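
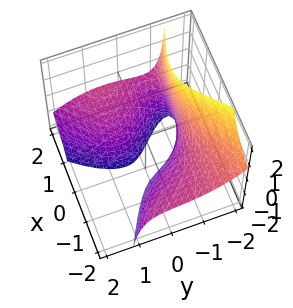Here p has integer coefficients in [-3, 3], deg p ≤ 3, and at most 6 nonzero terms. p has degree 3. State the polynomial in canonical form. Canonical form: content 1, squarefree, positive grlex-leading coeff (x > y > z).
2*x^2*z + 3*x*y*z + 2*y^3 + z + 3

1. The degree is 3 — the shape is more complex than any degree-2 surface.
2. From the visible intercepts: no z-intercept at any integer in the box; it misses every integer gridline on the x-axis.
3. Putting this together gives p.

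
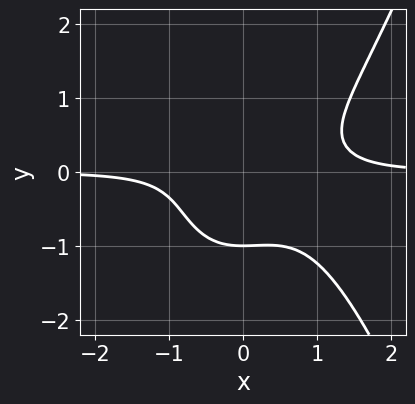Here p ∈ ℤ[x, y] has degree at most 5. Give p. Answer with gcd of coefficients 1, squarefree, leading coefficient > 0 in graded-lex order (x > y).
2*x^3*y - x^2*y - 2*y^3 - y^2 - 1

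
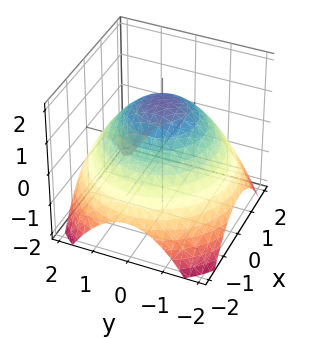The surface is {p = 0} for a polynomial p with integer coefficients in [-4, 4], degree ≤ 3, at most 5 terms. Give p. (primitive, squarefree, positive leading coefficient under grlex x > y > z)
x^2 + y^2 + 2*z - 3

deg p = 2. The shape is more complex than any degree-1 surface.
Symmetry: the z-axis is an axis of rotation, so x and y enter only as x² + y².
Observable constraints: a circular section at z = 0 has radius between 1 and 2.
Matching integer coefficients to the picture gives p.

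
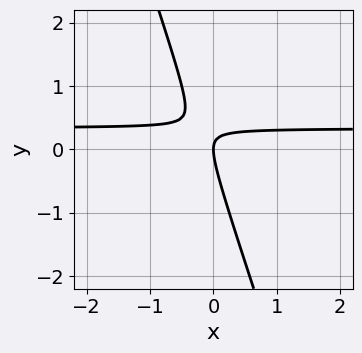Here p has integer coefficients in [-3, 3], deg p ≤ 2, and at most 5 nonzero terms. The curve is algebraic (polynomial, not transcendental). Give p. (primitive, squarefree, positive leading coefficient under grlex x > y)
1. Degree: a generic line meets the curve in up to 2 points, so deg p = 2.
2. From the visible intercepts: one y-axis crossing is at y = 0; it meets the x-axis at x = 0 (among the integer gridlines).
3. Solving for integer coefficients yields p as stated.

3*x*y + y^2 - x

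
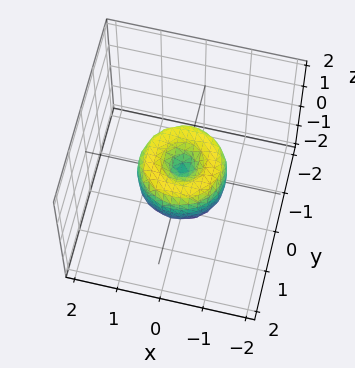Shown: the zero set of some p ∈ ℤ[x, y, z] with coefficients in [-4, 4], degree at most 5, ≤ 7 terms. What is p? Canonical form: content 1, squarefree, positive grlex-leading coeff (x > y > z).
2*x^4 + 4*x^2*y^2 + 2*y^4 - 2*x^2 - 2*y^2 + z^2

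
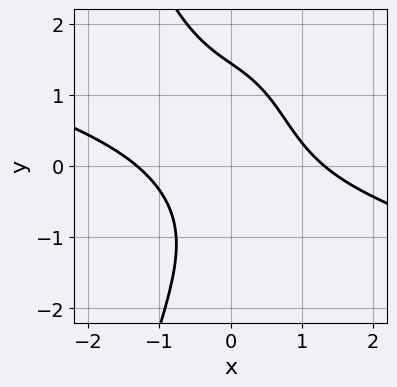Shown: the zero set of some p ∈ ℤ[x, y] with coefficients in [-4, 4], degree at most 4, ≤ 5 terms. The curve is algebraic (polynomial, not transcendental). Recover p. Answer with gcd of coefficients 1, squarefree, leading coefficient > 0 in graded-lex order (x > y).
First, the degree is 4 — no degree-3 curve has this shape.
Finally, putting this together gives p.

x^4 + 3*x^3*y + y^3 + 3*x*y - 3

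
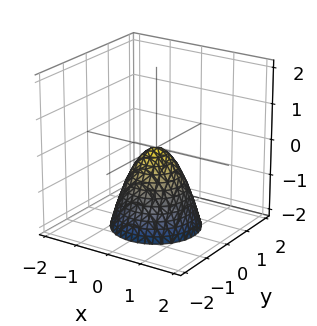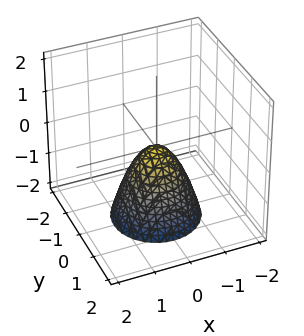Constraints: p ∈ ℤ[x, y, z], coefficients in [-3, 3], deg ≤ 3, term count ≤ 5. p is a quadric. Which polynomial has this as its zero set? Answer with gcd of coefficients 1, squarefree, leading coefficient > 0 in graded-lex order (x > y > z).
3*x^2 + 3*y^2 + 2*z

Degree: a single bowl opening along one axis; a quadric, so deg p = 2.
Symmetries: the z-axis is an axis of rotation, so x and y enter only as x² + y².
Against the integer gridlines: it meets the x-axis at x = 0 (among the integer gridlines); it meets the y-axis at y = 0 (among the integer gridlines); one z-axis crossing is at z = 0.
Together with the visible shape, these determine p as stated.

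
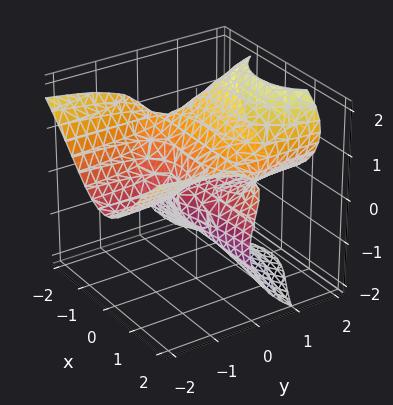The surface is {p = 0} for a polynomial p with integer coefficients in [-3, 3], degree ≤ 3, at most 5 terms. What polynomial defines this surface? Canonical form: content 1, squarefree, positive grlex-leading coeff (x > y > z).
1. The degree is 3 — a generic line meets the surface in up to 3 points.
2. Reading off the gridlines: the visible x-axis segment lies entirely on the surface; among the integer gridlines, it crosses the z-axis at z ∈ {-1, 0, 1}; every point of the y-axis in the box is on the surface.
3. Solving for integer coefficients yields p as stated.

x^2*y + z^3 - 2*y*z - z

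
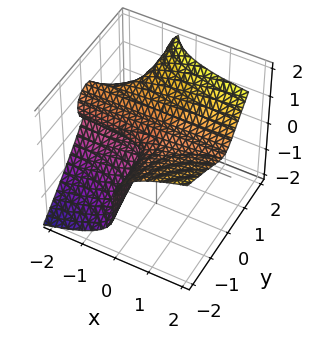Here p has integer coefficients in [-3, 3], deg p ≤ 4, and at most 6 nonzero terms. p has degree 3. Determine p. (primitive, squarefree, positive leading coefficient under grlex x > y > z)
1. The degree is 3 — a generic line meets the surface in up to 3 points.
2. Checking where it meets the axes: every point of the x-axis in the box is on the surface; it crosses the z-axis at the gridline z = 1; the visible y-axis segment lies entirely on the surface.
3. Putting this together gives p.

2*x*y^2 + 2*y*z^2 - 3*z^3 + 3*z^2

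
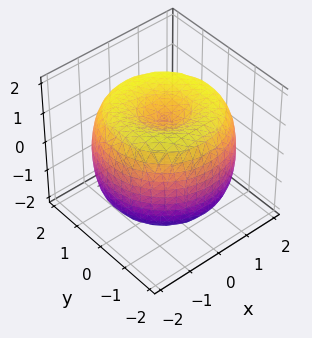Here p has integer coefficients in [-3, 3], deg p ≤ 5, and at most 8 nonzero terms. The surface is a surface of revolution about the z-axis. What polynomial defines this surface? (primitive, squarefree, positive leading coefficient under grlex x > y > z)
x^4 + 2*x^2*y^2 + y^4 - 3*x^2 - 3*y^2 + 2*z^2 - 2

1. deg p = 4.
2. Symmetry: the z-axis is an axis of rotation, so x and y enter only as x² + y².
3. From the visible intercepts: among the integer gridlines, it crosses the z-axis at z ∈ {-1, 1}; a circular section at z = -1 has radius between 1 and 2.
4. These observations pin down the coefficients.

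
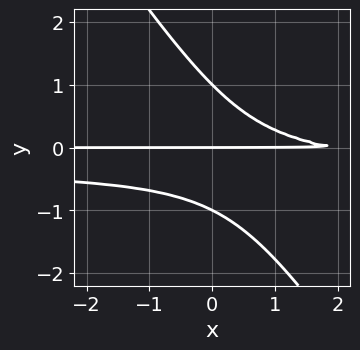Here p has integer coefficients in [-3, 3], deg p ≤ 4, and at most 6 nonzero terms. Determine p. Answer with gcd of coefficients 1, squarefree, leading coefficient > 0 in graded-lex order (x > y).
First, the degree is 3 — no degree-2 curve has this shape.
Then, reading off the gridlines: the y-axis gridline crossings are at y ∈ {-1, 0, 1}; every point of the x-axis in the box is on the curve.
Finally, fitting integer coefficients to these (and the overall shape) gives p.

3*x*y^2 + 2*y^3 + x*y - 2*y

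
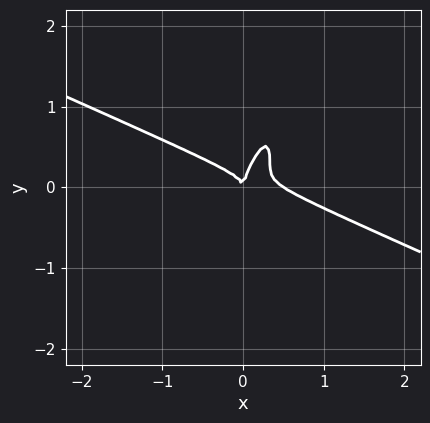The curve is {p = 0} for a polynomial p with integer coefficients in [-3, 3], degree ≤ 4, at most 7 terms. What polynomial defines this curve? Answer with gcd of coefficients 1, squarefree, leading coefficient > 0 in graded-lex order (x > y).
(a) deg p = 3.
(b) From the axis intercepts and sections: it crosses the y-axis at the gridline y = 0; it meets the x-axis at x = 0 (among the integer gridlines).
(c) Together with the visible shape, these determine p as stated.

2*x^3 + 3*x^2*y - 3*x*y^2 + y^3 - x^2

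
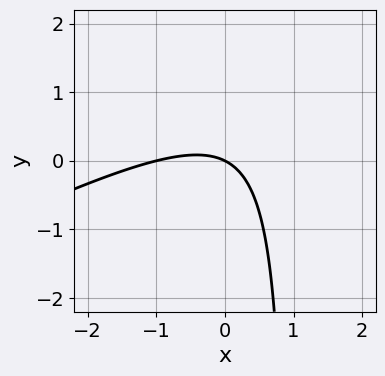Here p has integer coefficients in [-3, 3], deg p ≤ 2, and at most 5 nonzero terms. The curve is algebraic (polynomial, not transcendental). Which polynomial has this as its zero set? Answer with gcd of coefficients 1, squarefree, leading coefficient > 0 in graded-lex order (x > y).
1. deg p = 2. No degree-1 curve has this shape.
2. Reading off the gridlines: among the integer gridlines, it crosses the x-axis at x ∈ {-1, 0}; it crosses the y-axis at the gridline y = 0.
3. Assembling these constraints gives the stated polynomial.

x^2 - 2*x*y + x + 2*y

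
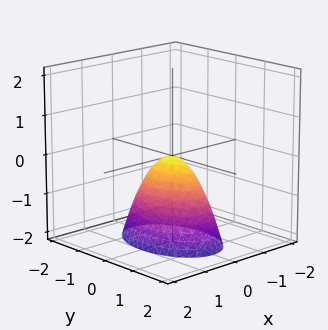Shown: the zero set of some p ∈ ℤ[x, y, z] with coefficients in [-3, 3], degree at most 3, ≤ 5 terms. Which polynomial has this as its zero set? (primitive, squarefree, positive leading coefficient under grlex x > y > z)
2*x^2 + y^2 + z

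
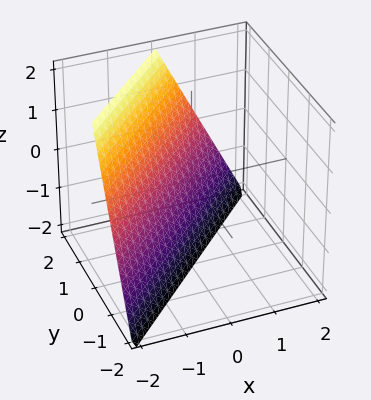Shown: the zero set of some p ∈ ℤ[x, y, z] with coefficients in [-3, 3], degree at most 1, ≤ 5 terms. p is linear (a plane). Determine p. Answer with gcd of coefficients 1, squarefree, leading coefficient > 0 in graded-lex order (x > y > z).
(a) Degree: every cross-section is a straight line — this is a plane, so deg p = 1.
(b) From the visible intercepts: it meets the y-axis at y = 1 (among the integer gridlines); one x-axis crossing is at x = -1.
(c) Fitting integer coefficients to these (and the overall shape) gives p. Check: (0, 0, -2) on the z-axis lies on the surface, and p(0, 0, -2) = 0. ✓

2*x - 2*y + z + 2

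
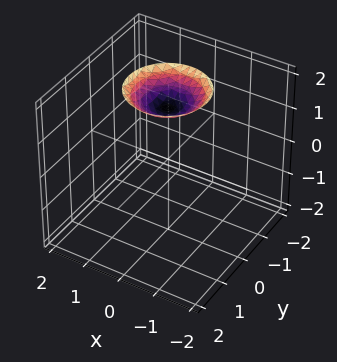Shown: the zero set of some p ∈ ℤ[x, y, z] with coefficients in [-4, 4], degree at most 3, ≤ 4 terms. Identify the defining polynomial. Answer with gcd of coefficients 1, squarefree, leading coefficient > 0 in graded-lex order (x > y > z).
1. The degree is 2 — the shape is more complex than any degree-1 surface.
2. Symmetry: the surface is invariant under rotation about z: p = q(x² + y², z).
3. Checking where it meets the axes: the surface avoids every integer y-axis point in the box; a circular section at z = 2 has radius exactly 1.
4. Fitting integer coefficients to these (and the overall shape) gives p.

x^2 + y^2 - 2*z + 3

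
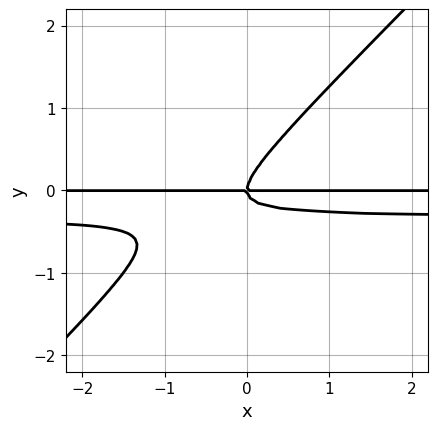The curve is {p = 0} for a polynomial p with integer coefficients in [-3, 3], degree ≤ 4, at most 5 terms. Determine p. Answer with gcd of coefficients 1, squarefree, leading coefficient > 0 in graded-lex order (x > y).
3*x*y^2 - 3*y^3 + x*y

First, the degree is 3 — a generic line meets the curve in up to 3 points.
Next, from the axis intercepts and sections: it crosses the y-axis at the gridline y = 0; the visible x-axis segment lies entirely on the curve.
Finally, solving for integer coefficients yields p as stated.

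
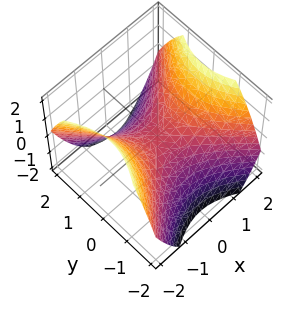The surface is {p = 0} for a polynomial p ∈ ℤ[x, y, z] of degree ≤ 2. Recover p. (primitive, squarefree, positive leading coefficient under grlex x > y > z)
(a) The degree is 2 — a hyperbolic paraboloid; a quadric.
(b) Symmetries: it's symmetric under x → −x, forcing even powers of x; mirror symmetry y ↦ −y ⇒ only even powers of y.
(c) From the visible intercepts: it crosses the x-axis at the gridline x = 0; it crosses the y-axis at the gridline y = 0; it meets the z-axis at z = 0 (among the integer gridlines).
(d) The integer polynomial consistent with all of this is the stated p.

2*x^2 - 2*y^2 - 3*z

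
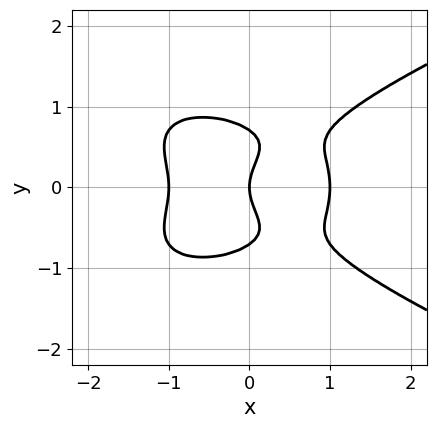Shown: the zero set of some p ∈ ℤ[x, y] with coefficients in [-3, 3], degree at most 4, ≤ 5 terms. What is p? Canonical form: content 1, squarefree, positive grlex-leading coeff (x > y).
2*y^4 - x^3 - y^2 + x

First, deg p = 4. The shape is more complex than any degree-3 curve.
Then, symmetries: the y ↦ −y reflection is a symmetry, so y appears only in even powers.
Next, observable constraints: among the integer gridlines, it crosses the x-axis at x ∈ {-1, 0, 1}; it meets the y-axis at y = 0 (among the integer gridlines).
Finally, putting this together gives p.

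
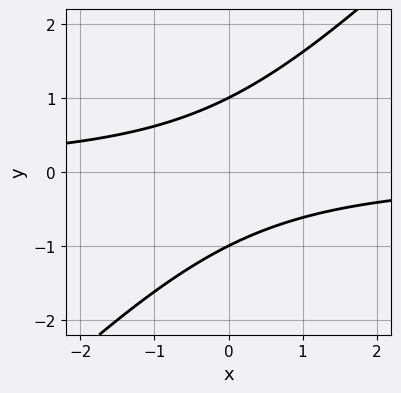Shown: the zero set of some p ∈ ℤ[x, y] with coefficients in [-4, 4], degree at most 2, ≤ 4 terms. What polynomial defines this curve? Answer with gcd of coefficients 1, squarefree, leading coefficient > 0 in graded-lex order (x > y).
x*y - y^2 + 1

deg p = 2. A generic line meets the curve in up to 2 points.
Checking where it meets the axes: no x-intercept at any integer in the box; among the integer gridlines, it crosses the y-axis at y ∈ {-1, 1}.
Assembling these constraints gives the stated polynomial.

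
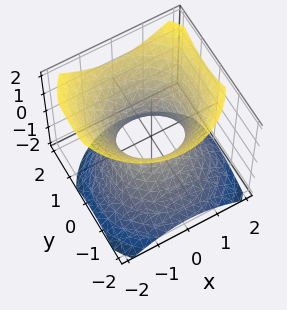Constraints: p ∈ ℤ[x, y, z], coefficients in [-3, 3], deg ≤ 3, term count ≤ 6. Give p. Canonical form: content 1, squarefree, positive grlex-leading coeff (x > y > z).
First, the degree is 2 — the shape is more complex than any degree-1 surface.
Next, from the axis intercepts and sections: it misses every integer gridline on the z-axis; among the integer gridlines, it crosses the y-axis at y ∈ {-1, 1}; among the integer gridlines, it crosses the x-axis at x ∈ {-1, 1}.
Finally, putting this together gives p.

2*x^2 + 2*y^2 - y*z - 2*z^2 - 2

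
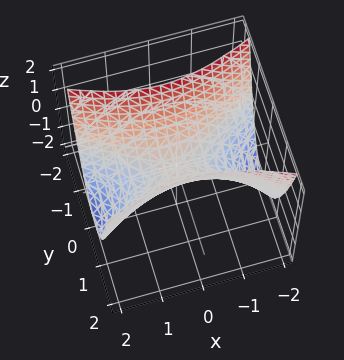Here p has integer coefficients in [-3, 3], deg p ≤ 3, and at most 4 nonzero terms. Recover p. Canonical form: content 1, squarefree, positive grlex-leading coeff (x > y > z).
x^2 - 3*y^2 + 2*z

(a) Degree: a saddle surface; a quadric, so deg p = 2.
(b) Symmetries: the x ↦ −x reflection is a symmetry, so x appears only in even powers; the y ↦ −y reflection is a symmetry, so y appears only in even powers.
(c) Against the integer gridlines: it crosses the z-axis at the gridline z = 0; one y-axis crossing is at y = 0.
(d) These observations pin down the coefficients.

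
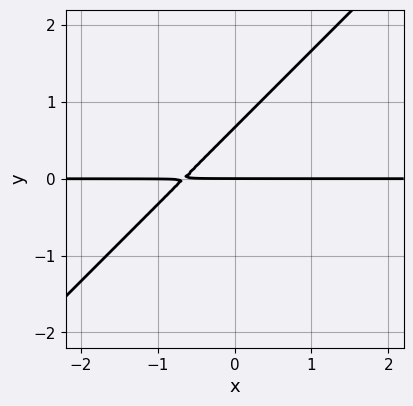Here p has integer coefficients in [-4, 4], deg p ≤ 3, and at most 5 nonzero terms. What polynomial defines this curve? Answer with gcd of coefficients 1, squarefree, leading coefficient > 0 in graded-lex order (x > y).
(a) Degree: no degree-1 curve has this shape, so deg p = 2.
(b) From the visible intercepts: it crosses the y-axis at the gridline y = 0; every point of the x-axis in the box is on the curve.
(c) These observations pin down the coefficients.

3*x*y - 3*y^2 + 2*y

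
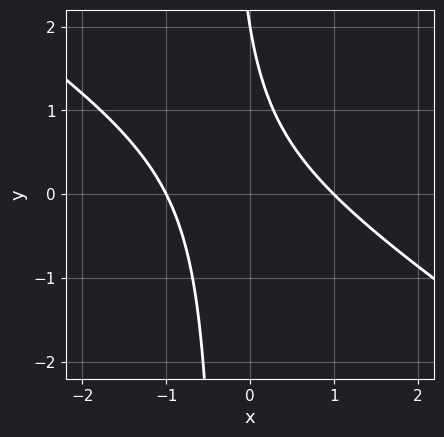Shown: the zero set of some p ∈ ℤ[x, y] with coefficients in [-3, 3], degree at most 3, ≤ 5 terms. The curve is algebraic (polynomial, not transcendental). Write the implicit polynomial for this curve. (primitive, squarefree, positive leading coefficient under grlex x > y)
2*x^2 + 3*x*y + y - 2

First, degree: a generic line meets the curve in up to 2 points, so deg p = 2.
Next, observable constraints: one y-axis crossing is at y = 2; among the integer gridlines, it crosses the x-axis at x ∈ {-1, 1}.
Finally, matching integer coefficients to the picture gives p.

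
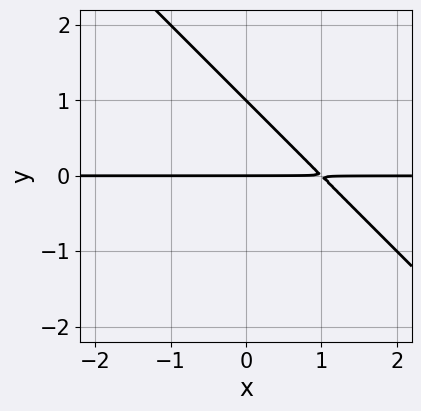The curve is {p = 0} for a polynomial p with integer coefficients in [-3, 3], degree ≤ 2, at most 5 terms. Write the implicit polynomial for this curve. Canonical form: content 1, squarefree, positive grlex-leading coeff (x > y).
(a) Degree: a generic line meets the curve in up to 2 points, so deg p = 2.
(b) Checking where it meets the axes: the y-axis gridline crossings are at y ∈ {0, 1}; the visible x-axis segment lies entirely on the curve.
(c) Fitting integer coefficients to these (and the overall shape) gives p.

x*y + y^2 - y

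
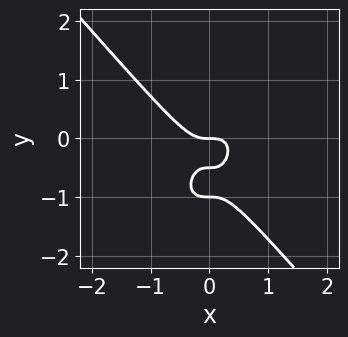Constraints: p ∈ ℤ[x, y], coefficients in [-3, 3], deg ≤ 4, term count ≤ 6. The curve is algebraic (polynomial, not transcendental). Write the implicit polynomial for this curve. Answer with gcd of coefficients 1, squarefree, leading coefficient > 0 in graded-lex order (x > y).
3*x^3 + 2*y^3 + 3*y^2 + y

First, degree: the shape is more complex than any degree-2 curve, so deg p = 3.
Then, observable constraints: it meets the x-axis at x = 0 (among the integer gridlines); the y-axis gridline crossings are at y ∈ {-1, 0}.
Finally, together with the visible shape, these determine p as stated.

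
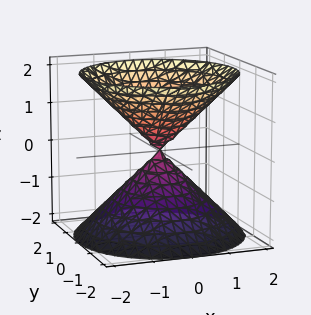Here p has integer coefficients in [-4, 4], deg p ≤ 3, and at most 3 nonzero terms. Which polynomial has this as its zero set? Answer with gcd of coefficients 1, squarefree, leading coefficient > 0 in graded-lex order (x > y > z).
I count 2 distinct pieces. They look like related sheets of one shape, so recover p as a whole.
The degree is 2 — two nappes meeting at a single point; a quadric.
Symmetries: rotational symmetry about the z-axis ⇒ p depends on x, y only through x² + y²; it's symmetric under z → −z, forcing even powers of z.
Against the integer gridlines: a circular section at z = 1 has radius exactly 1; it crosses the y-axis at the gridline y = 0; one x-axis crossing is at x = 0; it meets the z-axis at z = 0 (among the integer gridlines).
Assembling these constraints gives the stated polynomial.

x^2 + y^2 - z^2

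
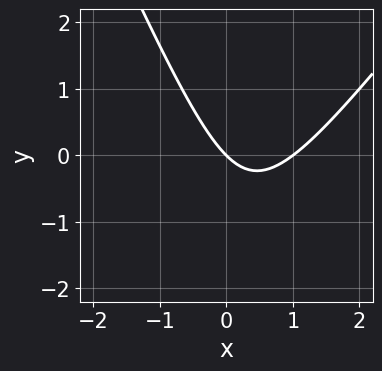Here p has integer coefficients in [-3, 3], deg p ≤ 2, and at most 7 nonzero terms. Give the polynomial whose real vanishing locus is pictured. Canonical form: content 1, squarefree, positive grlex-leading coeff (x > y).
1. deg p = 2.
2. From the visible intercepts: the x-axis gridline crossings are at x ∈ {0, 1}; it meets the y-axis at y = 0 (among the integer gridlines).
3. Solving for integer coefficients yields p as stated.

3*x^2 - x*y - y^2 - 3*x - 3*y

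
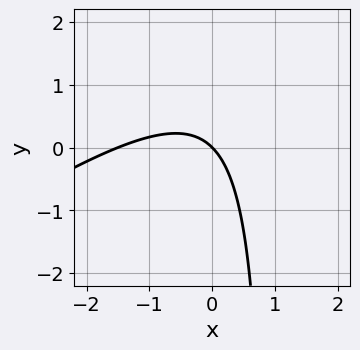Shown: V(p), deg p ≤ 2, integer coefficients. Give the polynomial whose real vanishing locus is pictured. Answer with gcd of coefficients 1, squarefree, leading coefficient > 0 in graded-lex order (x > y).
1. The degree is 2 — a generic line meets the curve in up to 2 points.
2. Against the integer gridlines: it crosses the x-axis at the gridline x = 0; one y-axis crossing is at y = 0.
3. Assembling these constraints gives the stated polynomial.

2*x^2 - 3*x*y + 3*x + 3*y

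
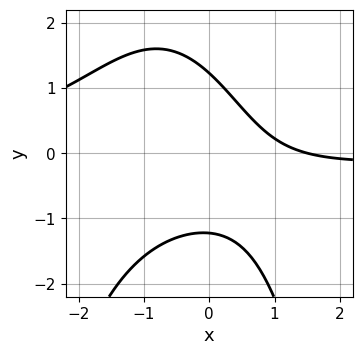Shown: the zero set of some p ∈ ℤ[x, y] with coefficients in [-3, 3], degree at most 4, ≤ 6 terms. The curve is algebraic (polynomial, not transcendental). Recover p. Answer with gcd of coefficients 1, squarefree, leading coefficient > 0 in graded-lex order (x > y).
1. deg p = 3. A generic line meets the curve in up to 3 points.
2. Putting this together gives p.

2*x^2*y + 2*x*y + 2*y^2 + 2*x - 3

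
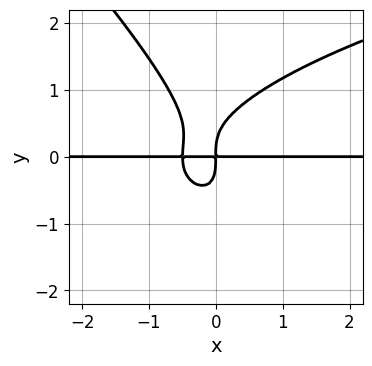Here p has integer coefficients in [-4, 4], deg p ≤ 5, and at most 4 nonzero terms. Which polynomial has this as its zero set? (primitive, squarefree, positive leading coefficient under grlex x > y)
x*y^3 + y^4 - 2*x^2*y - x*y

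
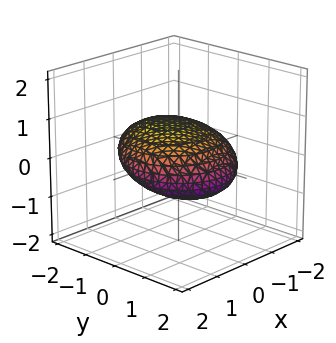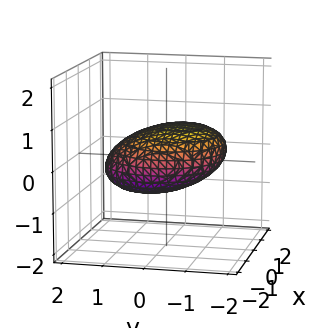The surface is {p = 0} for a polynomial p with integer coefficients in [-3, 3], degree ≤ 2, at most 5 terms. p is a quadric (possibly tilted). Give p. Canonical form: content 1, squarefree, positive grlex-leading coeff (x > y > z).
First, degree: the shape is more complex than any degree-1 surface, so deg p = 2.
Finally, putting this together gives p.

x^2 + y^2 + y*z + 3*z^2 - 2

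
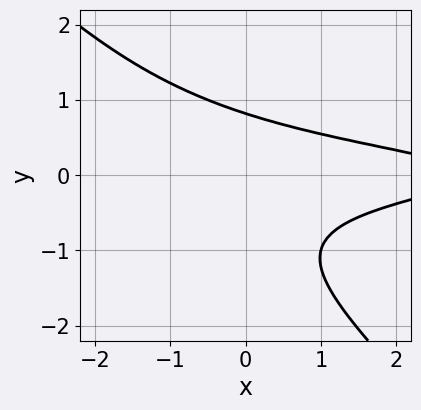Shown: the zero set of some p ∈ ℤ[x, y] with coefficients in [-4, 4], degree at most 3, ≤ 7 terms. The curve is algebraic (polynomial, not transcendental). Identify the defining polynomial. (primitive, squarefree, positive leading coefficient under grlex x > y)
3*x*y^2 + 3*y^3 + 2*y^2 + x - 3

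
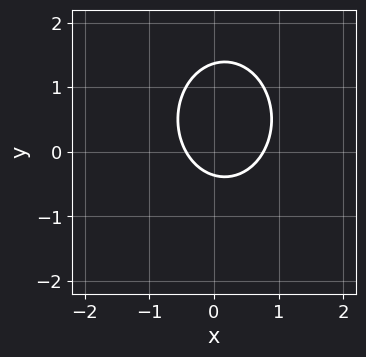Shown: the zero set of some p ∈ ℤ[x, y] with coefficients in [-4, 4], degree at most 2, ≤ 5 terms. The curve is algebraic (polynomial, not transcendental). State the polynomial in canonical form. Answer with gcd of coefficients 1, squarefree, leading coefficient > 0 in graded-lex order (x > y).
3*x^2 + 2*y^2 - x - 2*y - 1

1. Degree: the shape is more complex than any degree-1 curve, so deg p = 2.
2. Solving for integer coefficients yields p as stated.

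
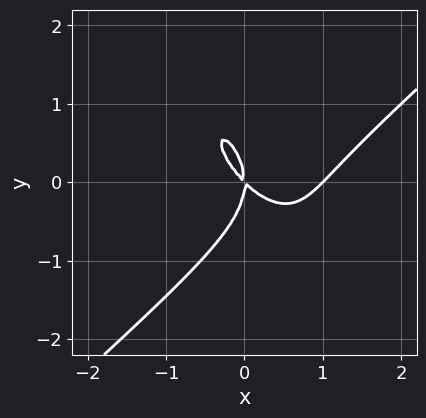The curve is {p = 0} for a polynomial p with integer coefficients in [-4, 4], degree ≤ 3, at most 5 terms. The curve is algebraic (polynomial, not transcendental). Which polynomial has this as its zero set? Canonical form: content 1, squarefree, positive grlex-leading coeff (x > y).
3*x^3 - 2*x*y^2 - 2*y^3 - 3*x^2 - 3*x*y

First, deg p = 3. A generic line meets the curve in up to 3 points.
Then, against the integer gridlines: it crosses the y-axis at the gridline y = 0; the x-axis gridline crossings are at x ∈ {0, 1}.
Finally, putting this together gives p.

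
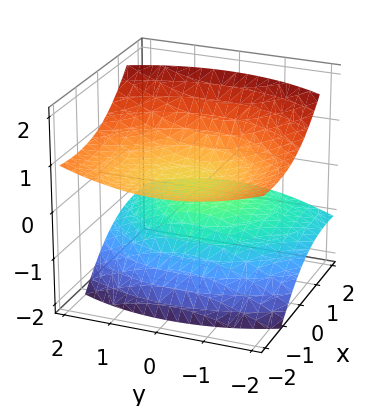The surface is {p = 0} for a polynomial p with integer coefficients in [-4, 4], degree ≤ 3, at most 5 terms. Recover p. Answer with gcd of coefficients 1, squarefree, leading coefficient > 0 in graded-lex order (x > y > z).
1. I count 2 distinct pieces. They look like related sheets of one shape, so recover p as a whole.
2. The degree is 2 — a generic line meets the surface in up to 2 points.
3. Observable constraints: the surface avoids every integer y-axis point in the box; the surface avoids every integer x-axis point in the box.
4. Putting this together gives p.

x^2 + 3*x*z + y^2 - 3*z^2 + 1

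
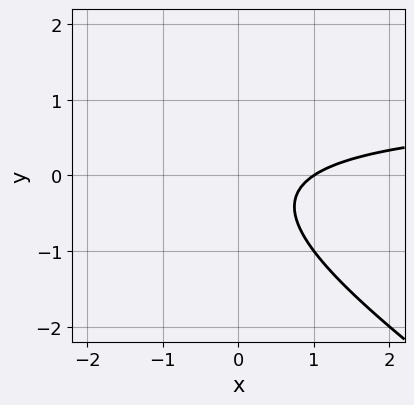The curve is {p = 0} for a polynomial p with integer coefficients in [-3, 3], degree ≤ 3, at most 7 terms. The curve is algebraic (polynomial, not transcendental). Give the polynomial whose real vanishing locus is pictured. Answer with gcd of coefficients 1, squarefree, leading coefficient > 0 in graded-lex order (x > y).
2*x*y + 3*y^2 - 2*x + y + 2

Degree: a generic line meets the curve in up to 2 points, so deg p = 2.
Observable constraints: one x-axis crossing is at x = 1; no y-intercept at any integer in the box.
Putting this together gives p.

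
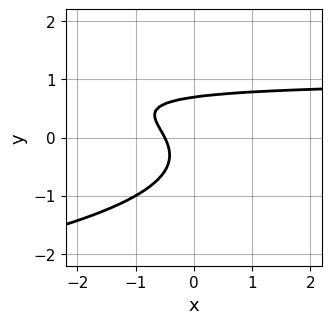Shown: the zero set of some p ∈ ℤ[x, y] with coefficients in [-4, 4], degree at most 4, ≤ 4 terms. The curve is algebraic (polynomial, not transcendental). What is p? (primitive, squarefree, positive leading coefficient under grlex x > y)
3*y^3 + 2*x*y - 2*x - 1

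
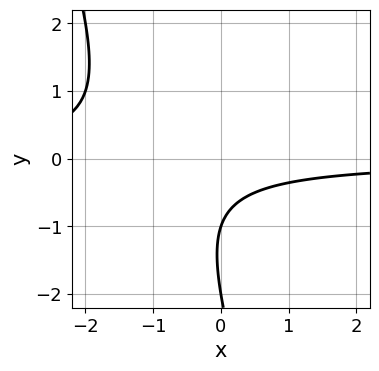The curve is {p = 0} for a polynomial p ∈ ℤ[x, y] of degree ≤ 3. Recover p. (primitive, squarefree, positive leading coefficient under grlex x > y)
3*x*y + y^2 + 3*y + 2

(a) Degree: no degree-1 curve has this shape, so deg p = 2.
(b) Reading off the gridlines: it misses every integer gridline on the x-axis; among the integer gridlines, it crosses the y-axis at y ∈ {-2, -1}.
(c) Assembling these constraints gives the stated polynomial.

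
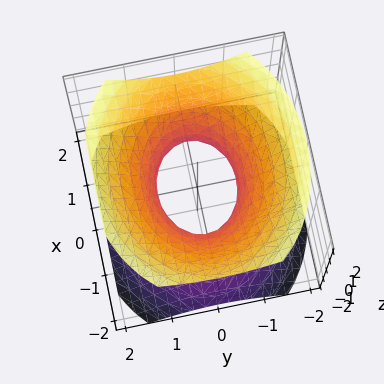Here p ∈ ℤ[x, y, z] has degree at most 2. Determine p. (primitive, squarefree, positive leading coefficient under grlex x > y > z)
1. Degree: one connected sheet with a waist; a quadric, so deg p = 2.
2. Symmetries: mirror symmetry z ↦ −z ⇒ only even powers of z; mirror symmetry y ↦ −y ⇒ only even powers of y; mirror symmetry x ↦ −x ⇒ only even powers of x.
3. Against the integer gridlines: the x-axis gridline crossings are at x ∈ {-1, 1}; the surface avoids every integer z-axis point in the box.
4. Assembling these constraints gives the stated polynomial.

2*x^2 + 3*y^2 - 3*z^2 - 2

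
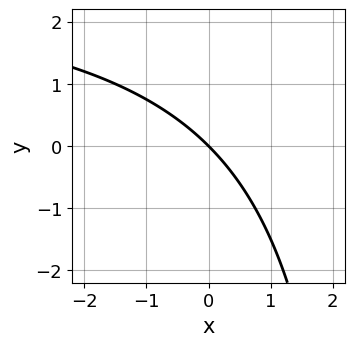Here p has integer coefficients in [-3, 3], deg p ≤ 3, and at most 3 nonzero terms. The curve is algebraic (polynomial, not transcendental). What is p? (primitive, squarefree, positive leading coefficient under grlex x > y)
x*y - 3*x - 3*y

1. Degree: the shape is more complex than any degree-1 curve, so deg p = 2.
2. From the axis intercepts and sections: one y-axis crossing is at y = 0; it crosses the x-axis at the gridline x = 0.
3. Together with the visible shape, these determine p as stated.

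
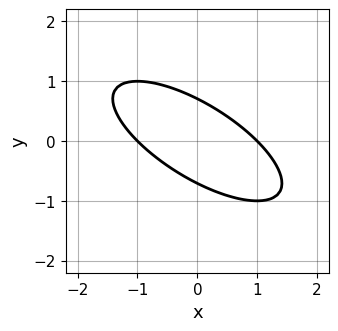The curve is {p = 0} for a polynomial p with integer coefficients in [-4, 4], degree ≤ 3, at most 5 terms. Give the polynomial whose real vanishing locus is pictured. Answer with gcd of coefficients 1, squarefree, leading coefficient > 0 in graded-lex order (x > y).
x^2 + 2*x*y + 2*y^2 - 1

(a) Degree: the shape is more complex than any degree-1 curve, so deg p = 2.
(b) Checking where it meets the axes: the x-axis gridline crossings are at x ∈ {-1, 1}.
(c) Solving for integer coefficients yields p as stated.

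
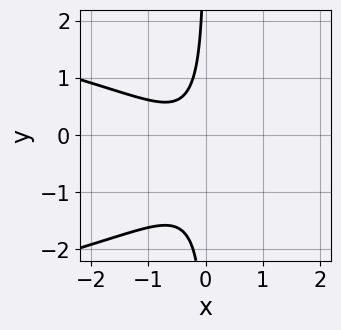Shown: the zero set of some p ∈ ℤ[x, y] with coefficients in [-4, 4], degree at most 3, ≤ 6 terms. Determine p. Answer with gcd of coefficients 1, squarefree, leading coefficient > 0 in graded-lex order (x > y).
First, the degree is 3 — the shape is more complex than any degree-2 curve.
Then, observable constraints: no x-intercept at any integer in the box; the curve avoids every integer y-axis point in the box.
Finally, assembling these constraints gives the stated polynomial.

2*x*y^2 + 2*x^2 + 2*x*y + x + 1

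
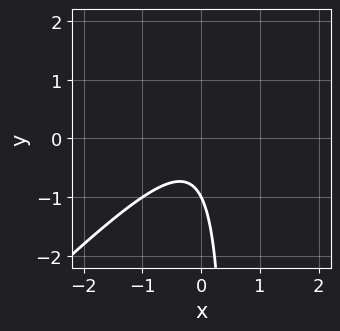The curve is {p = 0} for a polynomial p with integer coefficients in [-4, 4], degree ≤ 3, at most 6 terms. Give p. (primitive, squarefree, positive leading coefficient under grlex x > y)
2*x^2 - 2*x*y + y + 1

1. Degree: no degree-1 curve has this shape, so deg p = 2.
2. Reading off the gridlines: the curve avoids every integer x-axis point in the box; it crosses the y-axis at the gridline y = -1.
3. These observations pin down the coefficients.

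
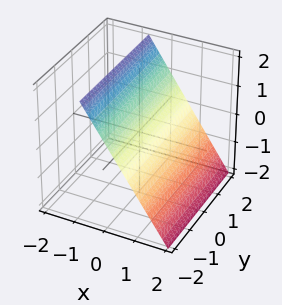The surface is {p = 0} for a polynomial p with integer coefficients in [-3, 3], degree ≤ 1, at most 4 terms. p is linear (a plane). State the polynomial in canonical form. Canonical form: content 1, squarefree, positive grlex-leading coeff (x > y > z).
3*x + 2*z - 2

1. The degree is 1 — every cross-section is a straight line — this is a plane.
2. Against the integer gridlines: the surface avoids every integer y-axis point in the box; it meets the z-axis at z = 1 (among the integer gridlines).
3. These observations pin down the coefficients.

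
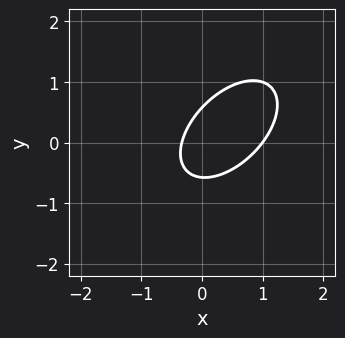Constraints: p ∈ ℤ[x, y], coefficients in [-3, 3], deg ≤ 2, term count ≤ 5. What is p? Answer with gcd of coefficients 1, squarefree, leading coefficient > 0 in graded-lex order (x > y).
Degree: the shape is more complex than any degree-1 curve, so deg p = 2.
Checking where it meets the axes: it meets the x-axis at x = 1 (among the integer gridlines).
Together with the visible shape, these determine p as stated.

3*x^2 - 3*x*y + 3*y^2 - 2*x - 1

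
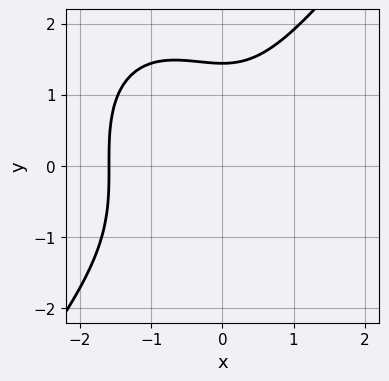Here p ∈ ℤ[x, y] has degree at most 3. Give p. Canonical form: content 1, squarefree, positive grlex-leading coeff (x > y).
2*x^3 - y^3 + 2*x^2 + 3

First, degree: no degree-2 curve has this shape, so deg p = 3.
Finally, putting this together gives p.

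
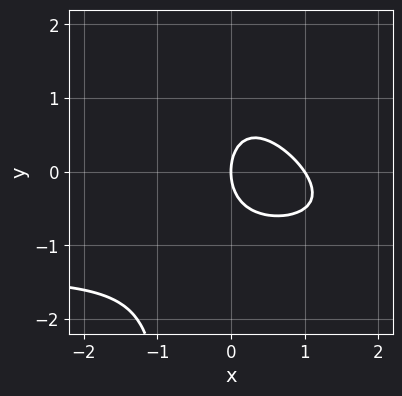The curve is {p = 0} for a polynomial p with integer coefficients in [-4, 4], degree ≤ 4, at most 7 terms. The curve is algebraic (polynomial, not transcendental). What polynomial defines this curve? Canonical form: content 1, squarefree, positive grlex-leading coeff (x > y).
Degree: a generic line meets the curve in up to 3 points, so deg p = 3.
From the visible intercepts: it meets the y-axis at y = 0 (among the integer gridlines); the x-axis gridline crossings are at x ∈ {0, 1}.
The integer polynomial consistent with all of this is the stated p.

2*x^2*y + 2*x*y^2 + 3*x^2 + 2*y^2 - 3*x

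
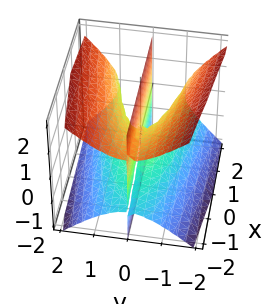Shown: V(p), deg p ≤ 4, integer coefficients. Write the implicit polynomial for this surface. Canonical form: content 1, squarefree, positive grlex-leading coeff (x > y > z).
First, there are 2 components. Treating them together as one polynomial.
Then, deg p = 3. A generic line meets the surface in up to 3 points.
Next, from the visible intercepts: every point of the z-axis in the box is on the surface; one y-axis crossing is at y = 0; every point of the x-axis in the box is on the surface.
Finally, the integer polynomial consistent with all of this is the stated p.

2*y^3 - 2*y*z^2 - x*y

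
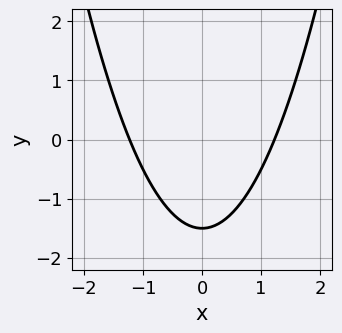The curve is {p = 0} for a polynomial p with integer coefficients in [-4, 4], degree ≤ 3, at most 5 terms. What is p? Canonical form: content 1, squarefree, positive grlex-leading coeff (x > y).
The degree is 2 — the shape is more complex than any degree-1 curve.
Symmetries: the x ↦ −x reflection is a symmetry, so x appears only in even powers.
Matching integer coefficients to the picture gives p.

2*x^2 - 2*y - 3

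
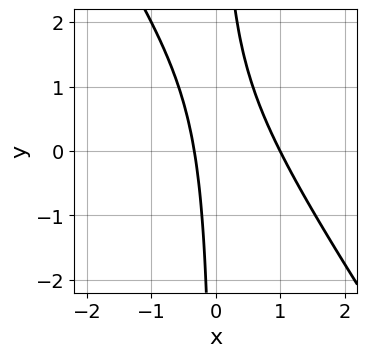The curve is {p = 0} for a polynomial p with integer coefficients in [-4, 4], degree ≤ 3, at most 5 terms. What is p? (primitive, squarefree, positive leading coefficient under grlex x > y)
deg p = 2. No degree-1 curve has this shape.
Checking where it meets the axes: it meets the x-axis at x = 1 (among the integer gridlines); no y-intercept at any integer in the box.
Matching integer coefficients to the picture gives p.

3*x^2 + 2*x*y - 2*x - 1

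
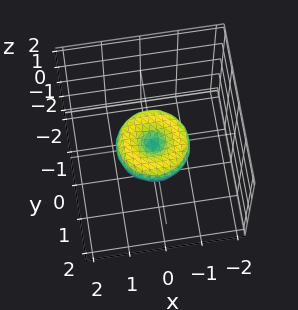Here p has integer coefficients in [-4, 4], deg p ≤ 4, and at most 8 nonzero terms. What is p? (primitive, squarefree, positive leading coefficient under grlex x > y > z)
x^4 + 2*x^2*y^2 + y^4 - x^2 - y^2 + 2*z^2

The degree is 4 — the shape is more complex than any degree-3 surface.
Symmetry: every cross-section ⟂ z is a circle, so x, y appear only via x² + y².
Checking where it meets the axes: a circular section at z = 0 has radius exactly 1; it meets the z-axis at z = 0 (among the integer gridlines); among the integer gridlines, it crosses the x-axis at x ∈ {-1, 0, 1}; the y-axis gridline crossings are at y ∈ {-1, 0, 1}.
Assembling these constraints gives the stated polynomial.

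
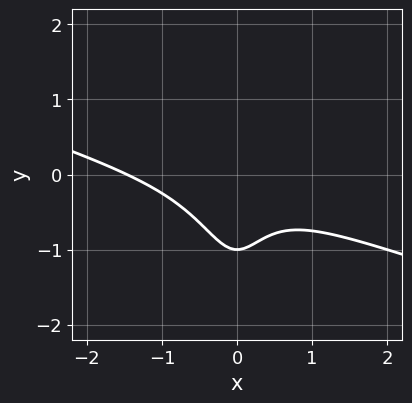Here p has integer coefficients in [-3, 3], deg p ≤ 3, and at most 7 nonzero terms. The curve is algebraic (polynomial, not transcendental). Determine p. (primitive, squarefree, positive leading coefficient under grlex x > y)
x^3 + 3*x^2*y + x^2 + y + 1

(a) Degree: a generic line meets the curve in up to 3 points, so deg p = 3.
(b) From the axis intercepts and sections: it meets the y-axis at y = -1 (among the integer gridlines).
(c) Together with the visible shape, these determine p as stated.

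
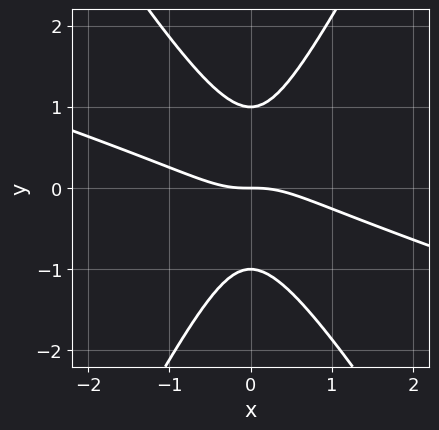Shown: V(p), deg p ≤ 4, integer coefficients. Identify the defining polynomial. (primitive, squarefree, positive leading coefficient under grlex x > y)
x^3 + 3*x^2*y - y^3 + y

1. Degree: no degree-2 curve has this shape, so deg p = 3.
2. From the visible intercepts: the y-axis gridline crossings are at y ∈ {-1, 0, 1}; it meets the x-axis at x = 0 (among the integer gridlines).
3. Together with the visible shape, these determine p as stated.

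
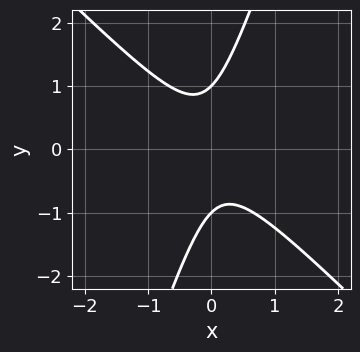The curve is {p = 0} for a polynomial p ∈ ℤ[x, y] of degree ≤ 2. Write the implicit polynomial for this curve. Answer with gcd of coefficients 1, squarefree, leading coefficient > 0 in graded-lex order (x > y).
3*x^2 + 2*x*y - y^2 + 1

First, deg p = 2. No degree-1 curve has this shape.
Next, from the axis intercepts and sections: it misses every integer gridline on the x-axis; the y-axis gridline crossings are at y ∈ {-1, 1}.
Finally, these observations pin down the coefficients.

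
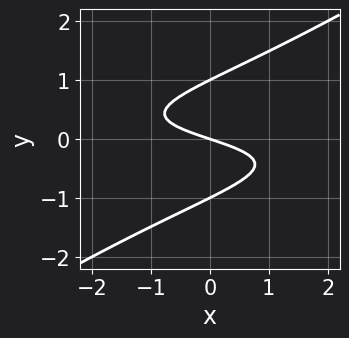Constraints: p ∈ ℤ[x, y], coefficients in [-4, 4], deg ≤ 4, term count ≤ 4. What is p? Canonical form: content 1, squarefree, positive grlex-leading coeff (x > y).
(a) deg p = 3. The shape is more complex than any degree-2 curve.
(b) Observable constraints: among the integer gridlines, it crosses the y-axis at y ∈ {-1, 0, 1}; it meets the x-axis at x = 0 (among the integer gridlines).
(c) Assembling these constraints gives the stated polynomial.

2*x*y^2 - 3*y^3 + x + 3*y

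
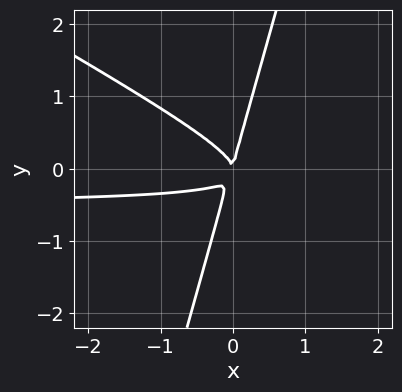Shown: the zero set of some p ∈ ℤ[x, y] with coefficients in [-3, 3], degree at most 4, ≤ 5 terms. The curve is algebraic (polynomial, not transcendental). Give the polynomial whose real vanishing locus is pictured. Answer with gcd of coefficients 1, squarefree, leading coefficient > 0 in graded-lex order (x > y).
2*x^2*y + 3*x*y^2 - y^3 + x^2

(a) deg p = 3.
(b) Observable constraints: it crosses the y-axis at the gridline y = 0; one x-axis crossing is at x = 0.
(c) Solving for integer coefficients yields p as stated.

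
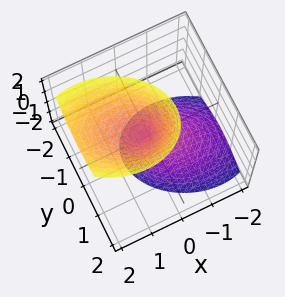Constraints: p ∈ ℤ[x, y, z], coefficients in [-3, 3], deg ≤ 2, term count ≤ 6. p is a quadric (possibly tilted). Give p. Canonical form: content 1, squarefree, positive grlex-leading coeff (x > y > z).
1. I count 2 distinct pieces.
2. Degree: no degree-1 surface has this shape, so deg p = 2.
3. From the visible intercepts: one y-axis crossing is at y = 0; it crosses the x-axis at the gridline x = 0; it crosses the z-axis at the gridline z = 0.
4. These observations pin down the coefficients.

2*x^2 + x*y - 2*x*z + 3*y^2 - z^2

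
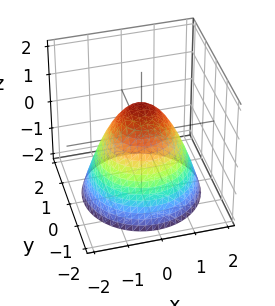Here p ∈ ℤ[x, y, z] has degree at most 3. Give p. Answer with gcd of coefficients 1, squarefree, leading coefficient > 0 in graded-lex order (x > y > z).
1. Degree: the shape is more complex than any degree-1 surface, so deg p = 2.
2. By symmetry, every cross-section ⟂ z is a circle, so x, y appear only via x² + y².
3. Against the integer gridlines: it meets the z-axis at z = 1 (among the integer gridlines); a circular section at z = -2 has radius between 1 and 2; among the integer gridlines, it crosses the y-axis at y ∈ {-1, 1}; among the integer gridlines, it crosses the x-axis at x ∈ {-1, 1}.
4. Solving for integer coefficients yields p as stated.

x^2 + y^2 + z - 1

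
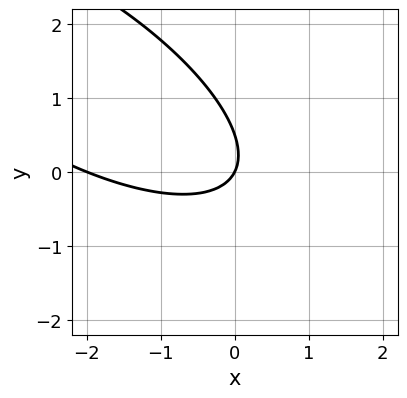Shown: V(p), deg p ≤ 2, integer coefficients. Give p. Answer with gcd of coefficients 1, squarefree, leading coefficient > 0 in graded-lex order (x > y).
Degree: a generic line meets the curve in up to 2 points, so deg p = 2.
Checking where it meets the axes: it crosses the y-axis at the gridline y = 0; the x-axis gridline crossings are at x ∈ {-2, 0}.
Assembling these constraints gives the stated polynomial.

x^2 + 2*x*y + 2*y^2 + 2*x - y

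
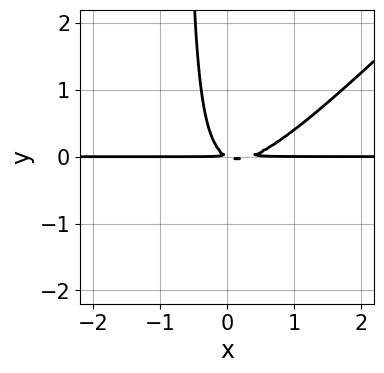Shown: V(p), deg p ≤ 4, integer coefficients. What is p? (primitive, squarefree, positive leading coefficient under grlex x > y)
(a) Degree: a generic line meets the curve in up to 3 points, so deg p = 3.
(b) Checking where it meets the axes: the visible x-axis segment lies entirely on the curve.
(c) These observations pin down the coefficients.

3*x^2*y - 3*x*y^2 - x*y - 2*y^2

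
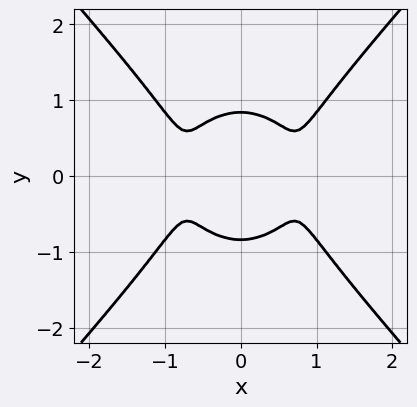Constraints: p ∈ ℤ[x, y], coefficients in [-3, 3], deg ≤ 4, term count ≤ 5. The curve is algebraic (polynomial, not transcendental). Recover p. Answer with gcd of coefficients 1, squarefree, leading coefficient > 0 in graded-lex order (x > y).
3*x^4 - 2*y^4 - 3*x^2 + 1

First, deg p = 4. A generic line meets the curve in up to 4 points.
Then, symmetries: mirror symmetry x ↦ −x ⇒ only even powers of x; the y ↦ −y reflection is a symmetry, so y appears only in even powers.
Next, observable constraints: the curve avoids every integer x-axis point in the box.
Finally, putting this together gives p.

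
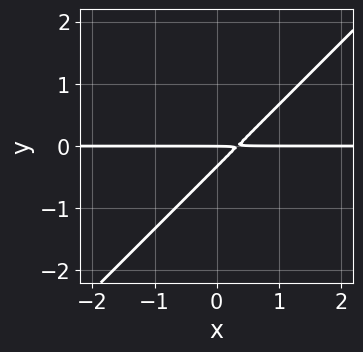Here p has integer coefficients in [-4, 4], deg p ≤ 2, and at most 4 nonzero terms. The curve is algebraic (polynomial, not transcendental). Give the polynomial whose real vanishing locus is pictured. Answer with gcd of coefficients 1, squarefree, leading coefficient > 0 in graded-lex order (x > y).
3*x*y - 3*y^2 - y

First, degree: a generic line meets the curve in up to 2 points, so deg p = 2.
Then, reading off the gridlines: the visible x-axis segment lies entirely on the curve; it crosses the y-axis at the gridline y = 0.
Finally, these observations pin down the coefficients.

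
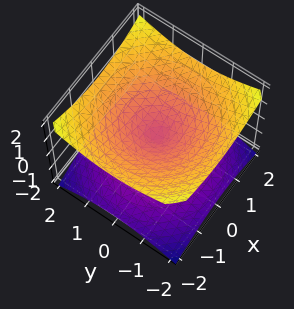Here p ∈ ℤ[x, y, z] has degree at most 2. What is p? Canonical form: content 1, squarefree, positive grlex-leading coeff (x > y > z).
(a) Degree: a double cone through the origin; a quadric, so deg p = 2.
(b) Symmetry: the z-axis is an axis of rotation, so x and y enter only as x² + y²; mirror symmetry z ↦ −z ⇒ only even powers of z.
(c) Against the integer gridlines: one y-axis crossing is at y = 0; a circular section at z = -1 has radius between 1 and 2.
(d) Together with the visible shape, these determine p as stated.

x^2 + y^2 - 2*z^2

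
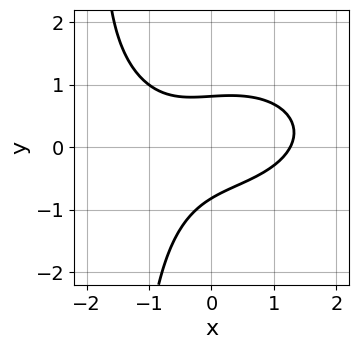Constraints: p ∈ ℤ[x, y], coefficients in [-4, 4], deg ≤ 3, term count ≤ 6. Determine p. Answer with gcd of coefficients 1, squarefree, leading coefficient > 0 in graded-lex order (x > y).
x^3 + 2*x*y^2 - 2*x*y + 3*y^2 - 2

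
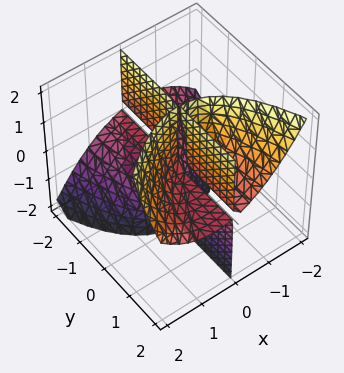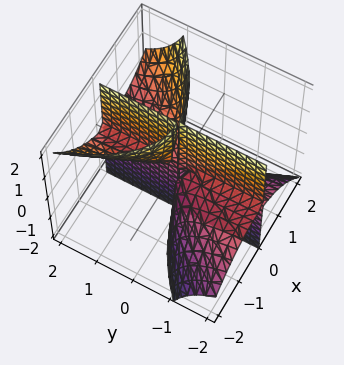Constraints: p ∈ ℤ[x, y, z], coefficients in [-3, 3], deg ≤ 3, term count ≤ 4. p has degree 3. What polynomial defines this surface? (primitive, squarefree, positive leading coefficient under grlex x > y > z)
2*x^3 - x^2*y - 3*x*y*z

1. There are 2 components.
2. deg p = 3.
3. Reading off the gridlines: the visible y-axis segment lies entirely on the surface; it crosses the x-axis at the gridline x = 0.
4. Fitting integer coefficients to these (and the overall shape) gives p.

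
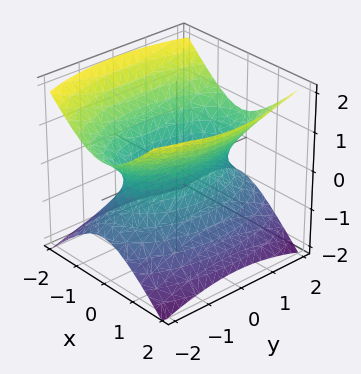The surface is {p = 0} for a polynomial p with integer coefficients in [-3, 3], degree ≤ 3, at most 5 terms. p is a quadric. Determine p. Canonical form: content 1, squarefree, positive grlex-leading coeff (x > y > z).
1. The degree is 2 — an hourglass — one-sheet hyperboloid; a quadric.
2. Symmetries: it's symmetric under z → −z, forcing even powers of z; mirror symmetry x ↦ −x ⇒ only even powers of x; the y ↦ −y reflection is a symmetry, so y appears only in even powers.
3. Checking where it meets the axes: no z-intercept at any integer in the box.
4. Putting this together gives p.

3*x^2 + y^2 - 3*z^2 - 2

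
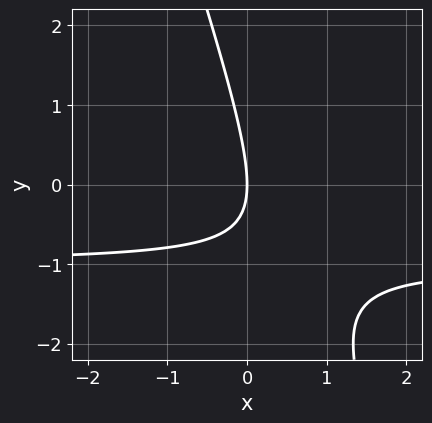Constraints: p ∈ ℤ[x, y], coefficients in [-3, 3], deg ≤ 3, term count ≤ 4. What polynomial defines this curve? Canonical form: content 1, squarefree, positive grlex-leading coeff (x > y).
3*x*y + y^2 + 3*x

First, the degree is 2 — a generic line meets the curve in up to 2 points.
Next, from the axis intercepts and sections: it crosses the x-axis at the gridline x = 0; it meets the y-axis at y = 0 (among the integer gridlines).
Finally, fitting integer coefficients to these (and the overall shape) gives p.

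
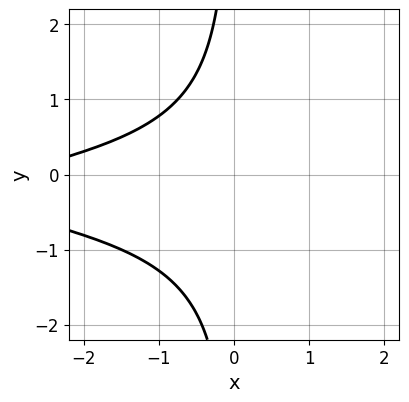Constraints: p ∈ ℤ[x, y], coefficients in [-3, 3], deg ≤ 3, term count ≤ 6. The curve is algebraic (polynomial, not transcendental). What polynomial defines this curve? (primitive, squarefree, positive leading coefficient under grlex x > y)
Degree: the shape is more complex than any degree-2 curve, so deg p = 3.
From the visible intercepts: it misses every integer gridline on the x-axis; no y-intercept at any integer in the box.
Matching integer coefficients to the picture gives p.

2*x*y^2 + x*y + x + 3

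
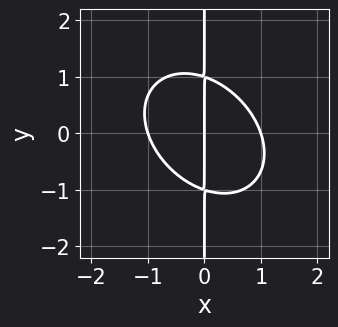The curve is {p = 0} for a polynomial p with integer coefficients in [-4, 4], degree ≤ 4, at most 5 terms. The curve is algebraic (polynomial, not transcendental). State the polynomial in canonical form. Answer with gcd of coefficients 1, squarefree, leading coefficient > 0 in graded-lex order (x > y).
3*x^3 + 2*x^2*y + 3*x*y^2 - 3*x

deg p = 3.
From the axis intercepts and sections: among the integer gridlines, it crosses the x-axis at x ∈ {-1, 0, 1}; the visible y-axis segment lies entirely on the curve.
These observations pin down the coefficients.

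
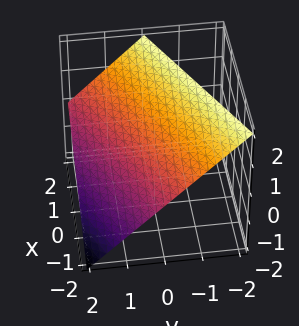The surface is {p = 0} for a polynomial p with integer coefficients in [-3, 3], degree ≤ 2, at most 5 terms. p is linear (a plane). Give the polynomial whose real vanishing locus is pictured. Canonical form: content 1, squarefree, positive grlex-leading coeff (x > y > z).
x - 2*y - 2*z + 2

1. Degree: every cross-section is a straight line — this is a plane, so deg p = 1.
2. From the axis intercepts and sections: it meets the x-axis at x = -2 (among the integer gridlines); it meets the y-axis at y = 1 (among the integer gridlines); it crosses the z-axis at the gridline z = 1.
3. The integer polynomial consistent with all of this is the stated p.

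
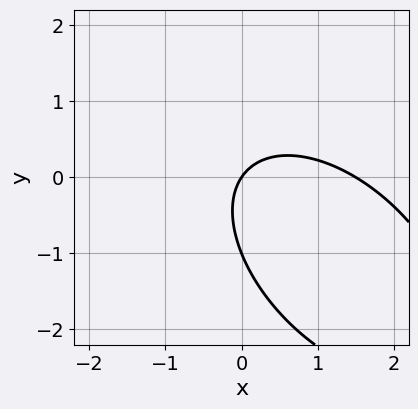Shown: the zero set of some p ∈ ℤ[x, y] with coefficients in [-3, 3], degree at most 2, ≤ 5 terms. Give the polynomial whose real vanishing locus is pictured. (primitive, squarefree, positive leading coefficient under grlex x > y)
First, deg p = 2.
Next, reading off the gridlines: one x-axis crossing is at x = 0; among the integer gridlines, it crosses the y-axis at y ∈ {-1, 0}.
Finally, solving for integer coefficients yields p as stated.

2*x^2 + 2*x*y + 2*y^2 - 3*x + 2*y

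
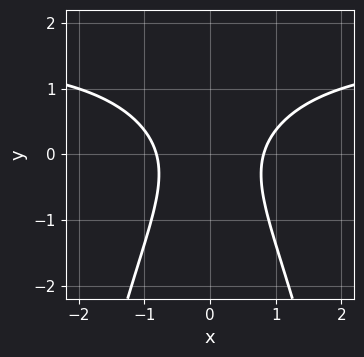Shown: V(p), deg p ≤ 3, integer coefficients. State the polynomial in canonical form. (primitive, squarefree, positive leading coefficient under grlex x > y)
First, deg p = 3. A generic line meets the curve in up to 3 points.
Then, symmetries: mirror symmetry x ↦ −x ⇒ only even powers of x.
Next, checking where it meets the axes: it misses every integer gridline on the y-axis.
Finally, the integer polynomial consistent with all of this is the stated p.

2*x^2*y - 3*x^2 + 2*y^2 + 2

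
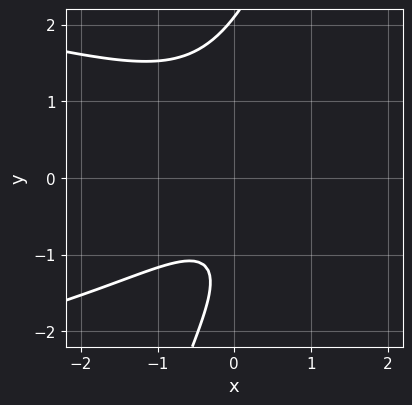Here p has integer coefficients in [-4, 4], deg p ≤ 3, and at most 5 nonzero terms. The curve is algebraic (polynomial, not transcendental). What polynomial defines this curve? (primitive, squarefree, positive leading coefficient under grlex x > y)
3*x*y^2 - y^3 + 3*x^2 + 3*y + 3

Degree: a generic line meets the curve in up to 3 points, so deg p = 3.
Observable constraints: the curve avoids every integer x-axis point in the box; it misses every integer gridline on the y-axis.
Solving for integer coefficients yields p as stated.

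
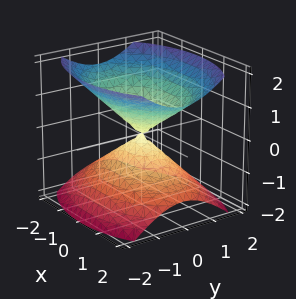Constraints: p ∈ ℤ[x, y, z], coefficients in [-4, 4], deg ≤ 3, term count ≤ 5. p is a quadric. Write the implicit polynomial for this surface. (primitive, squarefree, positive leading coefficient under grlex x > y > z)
x^2 + 2*y^2 - 2*z^2

1. There are 2 components. They look like related sheets of one shape, so recover p as a whole.
2. Degree: a double cone through the origin; a quadric, so deg p = 2.
3. Symmetries: mirror symmetry x ↦ −x ⇒ only even powers of x; the y ↦ −y reflection is a symmetry, so y appears only in even powers; mirror symmetry z ↦ −z ⇒ only even powers of z.
4. Checking where it meets the axes: it meets the x-axis at x = 0 (among the integer gridlines); one y-axis crossing is at y = 0; it crosses the z-axis at the gridline z = 0.
5. Putting this together gives p.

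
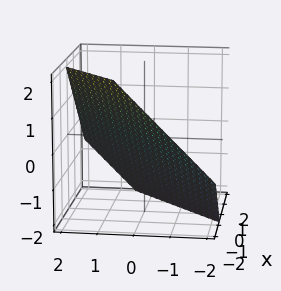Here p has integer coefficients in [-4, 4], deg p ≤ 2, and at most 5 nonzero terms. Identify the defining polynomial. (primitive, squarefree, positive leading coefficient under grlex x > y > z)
1. deg p = 1. Every cross-section is a straight line — this is a plane.
2. Matching integer coefficients to the picture gives p.

3*x - 3*y + 3*z + 2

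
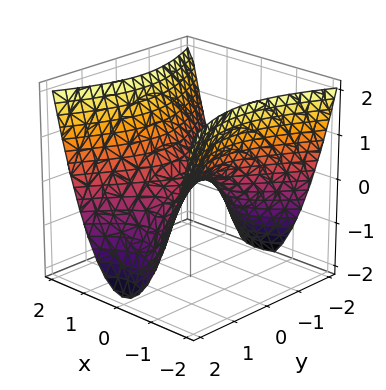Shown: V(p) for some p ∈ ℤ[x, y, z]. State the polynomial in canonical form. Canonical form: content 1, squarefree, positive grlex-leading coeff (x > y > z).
The degree is 2 — a hyperbolic paraboloid; a quadric.
Symmetries: the x ↦ −x reflection is a symmetry, so x appears only in even powers; the y ↦ −y reflection is a symmetry, so y appears only in even powers.
From the axis intercepts and sections: it crosses the z-axis at the gridline z = 0; it crosses the x-axis at the gridline x = 0.
The integer polynomial consistent with all of this is the stated p.

2*x^2 - y^2 - 2*z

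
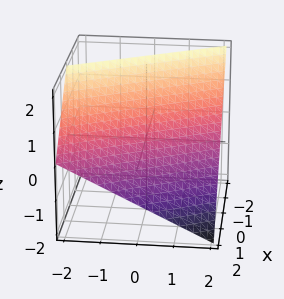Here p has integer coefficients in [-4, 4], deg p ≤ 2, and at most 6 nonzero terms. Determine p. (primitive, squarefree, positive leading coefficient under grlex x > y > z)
2*x + y + 2*z - 2

Degree: the surface is flat (a plane), so deg p = 1.
From the axis intercepts and sections: it crosses the x-axis at the gridline x = 1; one z-axis crossing is at z = 1.
The integer polynomial consistent with all of this is the stated p.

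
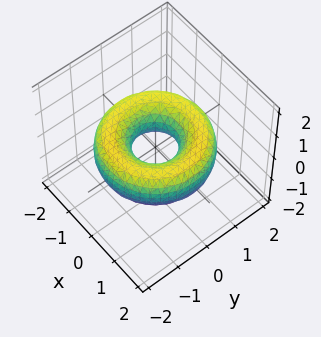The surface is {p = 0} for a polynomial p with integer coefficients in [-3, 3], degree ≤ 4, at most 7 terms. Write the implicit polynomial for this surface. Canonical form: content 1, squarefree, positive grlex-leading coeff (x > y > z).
First, the degree is 4 — the shape is more complex than any degree-3 surface.
Next, symmetries: the surface is invariant under rotation about z: p = q(x² + y², z).
Then, from the visible intercepts: a circular section at z = 0 has radius between 0 and 1; the surface avoids every integer z-axis point in the box.
Finally, putting this together gives p.

x^4 + 2*x^2*y^2 + y^4 - 3*x^2 - 3*y^2 + 3*z^2 + 1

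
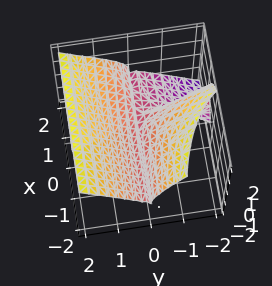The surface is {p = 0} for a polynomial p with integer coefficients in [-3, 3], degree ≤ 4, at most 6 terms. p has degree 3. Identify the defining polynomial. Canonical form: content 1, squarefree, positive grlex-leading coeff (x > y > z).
3*x*y^2 - 3*x*y*z - 2*y^2*z + 3*z^3 - 2*y^2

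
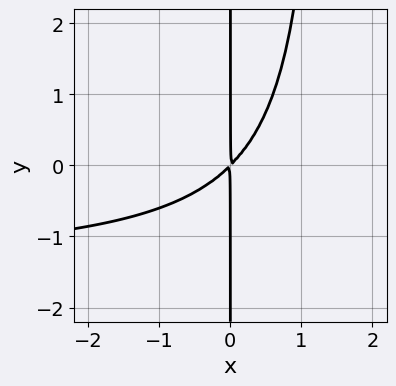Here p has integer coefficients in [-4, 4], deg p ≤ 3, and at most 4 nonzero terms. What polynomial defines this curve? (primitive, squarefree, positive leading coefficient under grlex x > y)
1. deg p = 3.
2. Against the integer gridlines: every point of the y-axis in the box is on the curve.
3. These observations pin down the coefficients.

2*x^2*y + 3*x^2 - 3*x*y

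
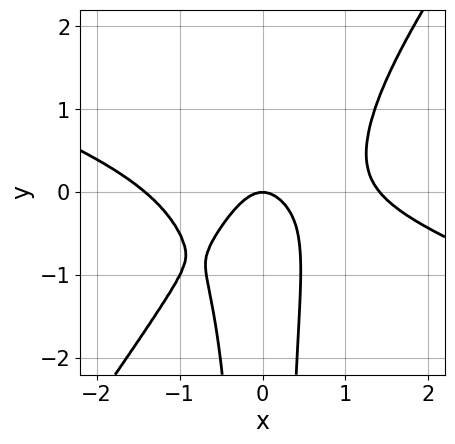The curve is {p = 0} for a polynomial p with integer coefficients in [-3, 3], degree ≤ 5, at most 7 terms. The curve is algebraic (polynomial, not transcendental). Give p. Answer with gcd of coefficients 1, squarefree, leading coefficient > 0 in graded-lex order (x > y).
(a) The degree is 4 — no degree-3 curve has this shape.
(b) Reading off the gridlines: it meets the x-axis at x = 0 (among the integer gridlines); one y-axis crossing is at y = 0.
(c) Matching integer coefficients to the picture gives p.

x^4 + 2*x^3*y - 2*x^2*y^2 - 2*x^2 - y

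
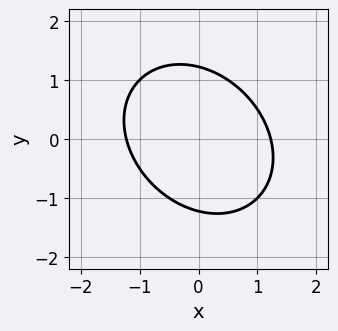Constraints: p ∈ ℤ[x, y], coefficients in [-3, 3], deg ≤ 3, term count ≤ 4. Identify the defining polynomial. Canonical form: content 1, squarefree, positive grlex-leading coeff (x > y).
2*x^2 + x*y + 2*y^2 - 3

1. deg p = 2.
2. The integer polynomial consistent with all of this is the stated p.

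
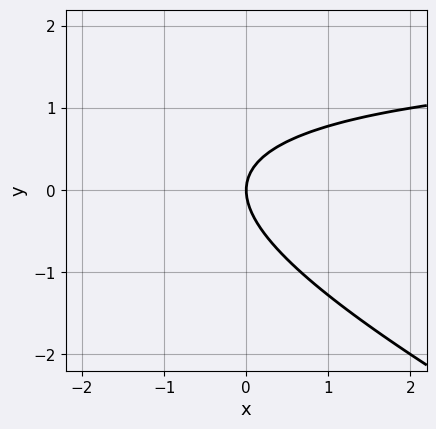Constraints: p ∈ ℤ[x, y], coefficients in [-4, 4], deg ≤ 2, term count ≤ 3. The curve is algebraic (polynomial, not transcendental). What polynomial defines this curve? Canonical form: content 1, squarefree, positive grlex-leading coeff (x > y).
x*y + 2*y^2 - 2*x

(a) The degree is 2 — the shape is more complex than any degree-1 curve.
(b) From the axis intercepts and sections: it meets the x-axis at x = 0 (among the integer gridlines); it meets the y-axis at y = 0 (among the integer gridlines).
(c) Putting this together gives p.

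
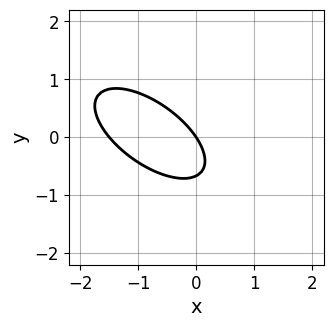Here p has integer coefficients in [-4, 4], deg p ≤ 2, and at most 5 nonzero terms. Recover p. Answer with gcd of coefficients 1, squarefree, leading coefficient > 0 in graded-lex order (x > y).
2*x^2 + 3*x*y + 3*y^2 + 3*x + 2*y

Degree: the shape is more complex than any degree-1 curve, so deg p = 2.
Observable constraints: it crosses the x-axis at the gridline x = 0; it crosses the y-axis at the gridline y = 0.
Putting this together gives p.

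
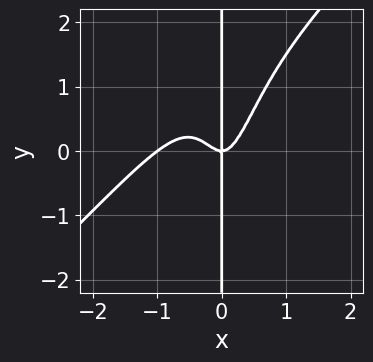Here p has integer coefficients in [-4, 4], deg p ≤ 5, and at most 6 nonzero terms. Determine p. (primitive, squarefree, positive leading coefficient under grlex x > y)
3*x^4 - 3*x^3*y + 3*x^3 - x*y

(a) deg p = 4. A generic line meets the curve in up to 4 points.
(b) Checking where it meets the axes: the visible y-axis segment lies entirely on the curve; among the integer gridlines, it crosses the x-axis at x ∈ {-1, 0}.
(c) The integer polynomial consistent with all of this is the stated p.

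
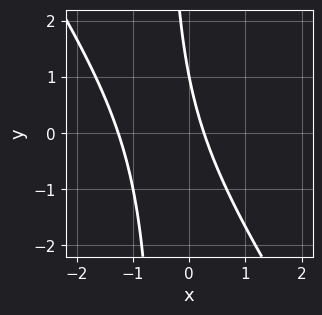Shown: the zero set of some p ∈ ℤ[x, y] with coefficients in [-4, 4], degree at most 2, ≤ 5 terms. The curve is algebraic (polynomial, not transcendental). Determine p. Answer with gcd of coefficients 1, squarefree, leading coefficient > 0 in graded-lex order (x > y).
Degree: the shape is more complex than any degree-1 curve, so deg p = 2.
Observable constraints: one y-axis crossing is at y = 1.
Solving for integer coefficients yields p as stated.

3*x^2 + 2*x*y + 3*x + y - 1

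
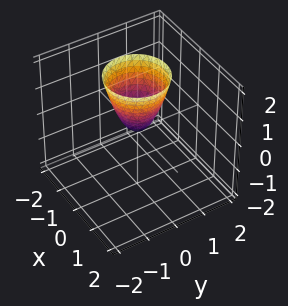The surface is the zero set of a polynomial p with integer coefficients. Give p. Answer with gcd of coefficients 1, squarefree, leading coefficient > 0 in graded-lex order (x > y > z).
(a) deg p = 2. A single bowl opening along one axis; a quadric.
(b) Symmetry: the z-axis is an axis of rotation, so x and y enter only as x² + y².
(c) Checking where it meets the axes: it meets the z-axis at z = 0 (among the integer gridlines); a circular section at z = 1 has radius between 0 and 1.
(d) The integer polynomial consistent with all of this is the stated p.

2*x^2 + 2*y^2 - z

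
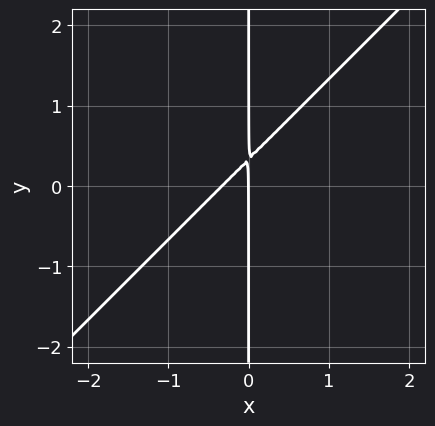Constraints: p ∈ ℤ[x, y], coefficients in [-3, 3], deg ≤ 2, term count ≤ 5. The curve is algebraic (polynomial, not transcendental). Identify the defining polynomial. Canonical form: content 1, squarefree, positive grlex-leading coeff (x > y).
3*x^2 - 3*x*y + x

1. The degree is 2 — a generic line meets the curve in up to 2 points.
2. Checking where it meets the axes: it crosses the x-axis at the gridline x = 0; the visible y-axis segment lies entirely on the curve.
3. Putting this together gives p.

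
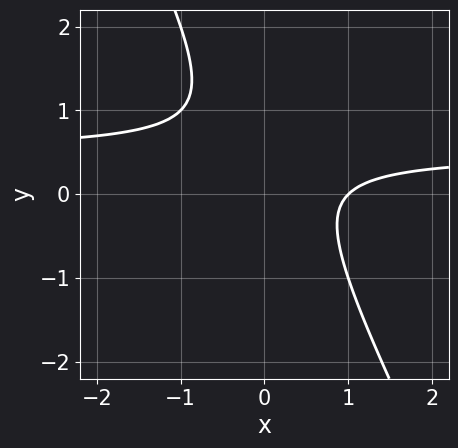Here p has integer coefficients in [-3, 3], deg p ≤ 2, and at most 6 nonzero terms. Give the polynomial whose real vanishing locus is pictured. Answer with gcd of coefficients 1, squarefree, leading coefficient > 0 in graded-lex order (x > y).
2*x*y + y^2 - x - y + 1

(a) The degree is 2 — the shape is more complex than any degree-1 curve.
(b) From the visible intercepts: it crosses the x-axis at the gridline x = 1; the curve avoids every integer y-axis point in the box.
(c) These observations pin down the coefficients.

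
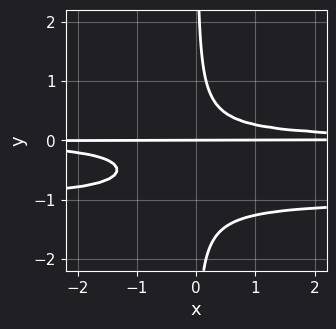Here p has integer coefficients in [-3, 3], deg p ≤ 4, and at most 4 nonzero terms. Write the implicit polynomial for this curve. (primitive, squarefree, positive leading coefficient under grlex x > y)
3*x*y^3 + 3*x*y^2 - y

Degree: no degree-3 curve has this shape, so deg p = 4.
Observable constraints: the visible x-axis segment lies entirely on the curve; it meets the y-axis at y = 0 (among the integer gridlines).
Together with the visible shape, these determine p as stated.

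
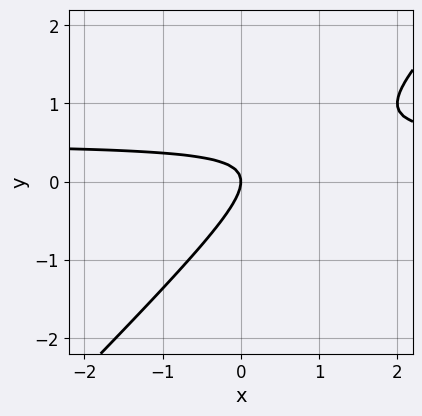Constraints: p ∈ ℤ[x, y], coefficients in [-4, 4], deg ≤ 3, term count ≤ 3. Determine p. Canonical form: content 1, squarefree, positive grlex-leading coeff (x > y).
2*x*y - 2*y^2 - x

First, deg p = 2. The shape is more complex than any degree-1 curve.
Then, checking where it meets the axes: it crosses the y-axis at the gridline y = 0; it meets the x-axis at x = 0 (among the integer gridlines).
Finally, these observations pin down the coefficients.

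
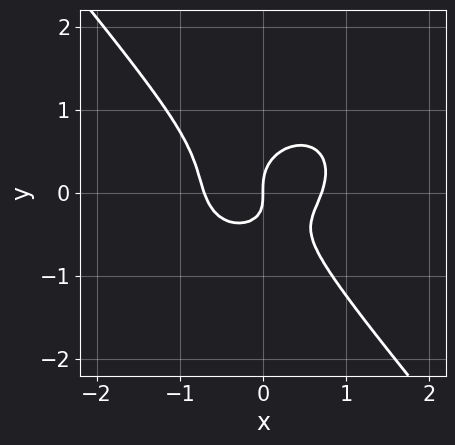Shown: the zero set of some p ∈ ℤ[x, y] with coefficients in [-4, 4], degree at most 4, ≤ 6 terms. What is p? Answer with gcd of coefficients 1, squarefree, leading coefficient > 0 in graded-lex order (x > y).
2*x^3 + x*y^2 + 2*y^3 - x*y - x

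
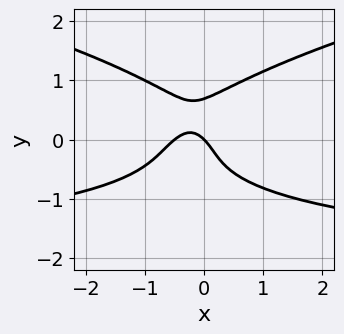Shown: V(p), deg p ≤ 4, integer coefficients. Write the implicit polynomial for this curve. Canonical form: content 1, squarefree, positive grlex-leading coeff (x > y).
The degree is 4 — no degree-3 curve has this shape.
Against the integer gridlines: one x-axis crossing is at x = 0; one y-axis crossing is at y = 0.
Putting this together gives p.

3*y^4 - x^2*y - 2*x^2 - x - y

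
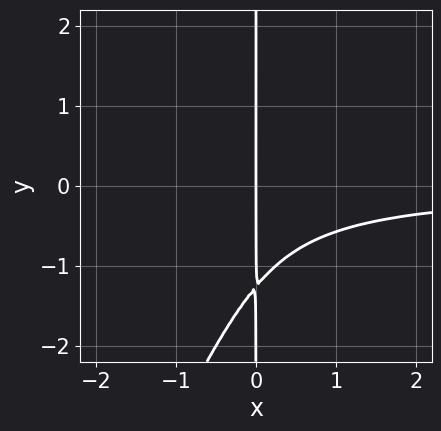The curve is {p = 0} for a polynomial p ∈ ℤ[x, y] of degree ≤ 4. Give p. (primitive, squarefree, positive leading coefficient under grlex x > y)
First, degree: the shape is more complex than any degree-3 curve, so deg p = 4.
Then, from the axis intercepts and sections: the visible y-axis segment lies entirely on the curve; it meets the x-axis at x = 0 (among the integer gridlines).
Finally, putting this together gives p.

2*x^2*y^2 - x*y^3 - 2*x^2*y - 2*x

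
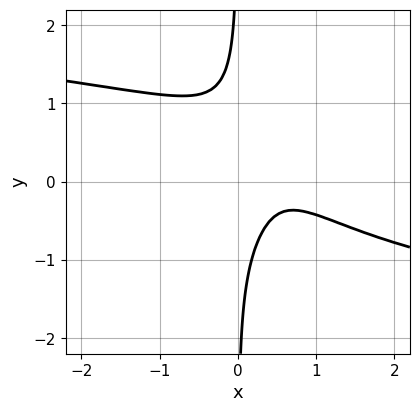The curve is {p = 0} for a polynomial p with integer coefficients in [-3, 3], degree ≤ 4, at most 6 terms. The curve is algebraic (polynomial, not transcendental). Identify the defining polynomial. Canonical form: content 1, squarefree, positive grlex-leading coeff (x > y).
First, degree: no degree-3 curve has this shape, so deg p = 4.
Next, against the integer gridlines: no y-intercept at any integer in the box; the curve avoids every integer x-axis point in the box.
Finally, matching integer coefficients to the picture gives p.

2*x*y^3 + 2*x^2 + 2*x*y - 2*x + 1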